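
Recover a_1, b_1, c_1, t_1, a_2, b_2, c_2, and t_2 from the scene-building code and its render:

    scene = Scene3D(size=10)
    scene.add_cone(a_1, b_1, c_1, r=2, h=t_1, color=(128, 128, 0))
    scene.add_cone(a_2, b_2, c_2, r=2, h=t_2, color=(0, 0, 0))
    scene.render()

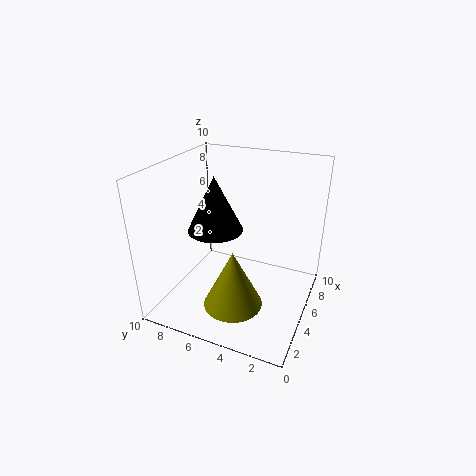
a_1 = 3
b_1 = 4.5
c_1 = 1
t_1 = 4
a_2 = 5.5
b_2 = 7
c_2 = 5
t_2 = 4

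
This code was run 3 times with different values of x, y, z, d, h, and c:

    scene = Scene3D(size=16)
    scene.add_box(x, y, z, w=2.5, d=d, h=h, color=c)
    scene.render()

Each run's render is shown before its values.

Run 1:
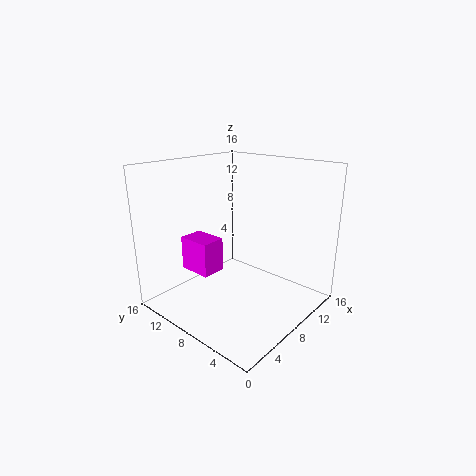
x = 2.5, y = 7.5, z = 5.5, d = 3.5, h = 3.5, c = 'magenta'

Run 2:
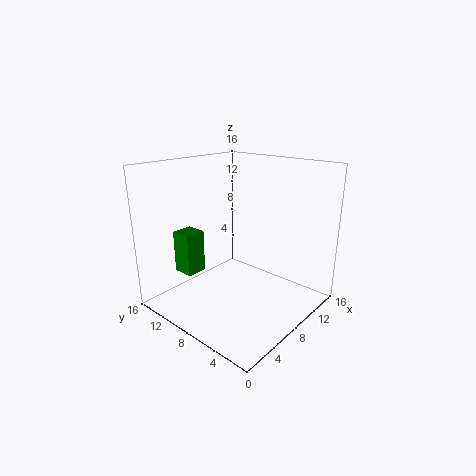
x = 4.5, y = 12.5, z = 3, d = 2.5, h = 5, c = 'green'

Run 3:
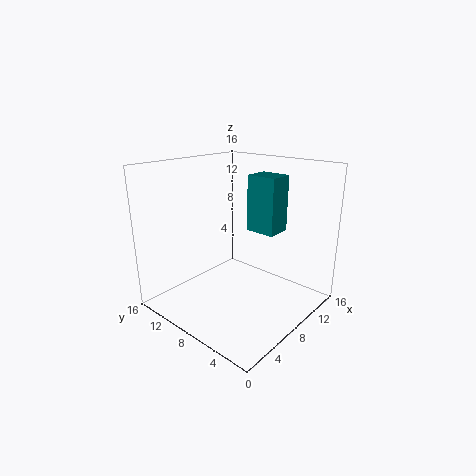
x = 6.5, y = 2.5, z = 10, d = 3, h = 5.5, c = 'teal'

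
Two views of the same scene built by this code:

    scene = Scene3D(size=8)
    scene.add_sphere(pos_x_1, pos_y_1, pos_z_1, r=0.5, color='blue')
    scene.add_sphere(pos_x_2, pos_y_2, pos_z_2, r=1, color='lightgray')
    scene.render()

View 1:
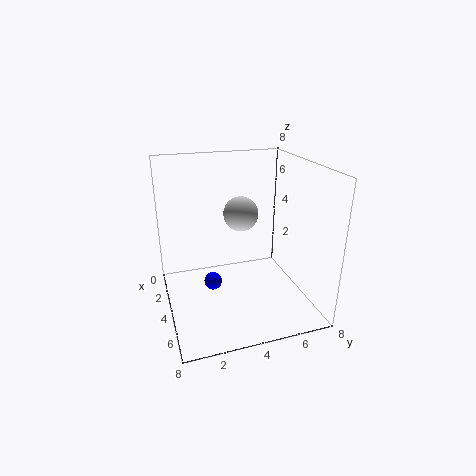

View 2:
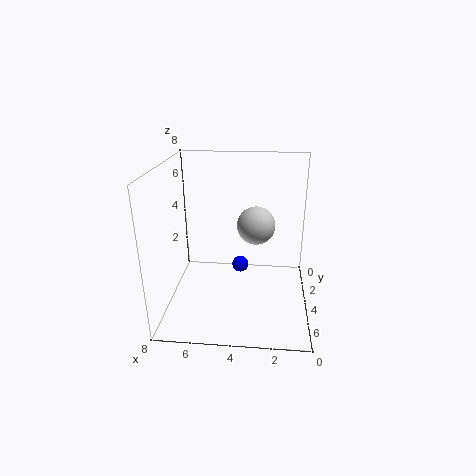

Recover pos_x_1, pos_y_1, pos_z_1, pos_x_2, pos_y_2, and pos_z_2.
pos_x_1 = 4; pos_y_1 = 2.5; pos_z_1 = 1.5; pos_x_2 = 3; pos_y_2 = 4.5; pos_z_2 = 5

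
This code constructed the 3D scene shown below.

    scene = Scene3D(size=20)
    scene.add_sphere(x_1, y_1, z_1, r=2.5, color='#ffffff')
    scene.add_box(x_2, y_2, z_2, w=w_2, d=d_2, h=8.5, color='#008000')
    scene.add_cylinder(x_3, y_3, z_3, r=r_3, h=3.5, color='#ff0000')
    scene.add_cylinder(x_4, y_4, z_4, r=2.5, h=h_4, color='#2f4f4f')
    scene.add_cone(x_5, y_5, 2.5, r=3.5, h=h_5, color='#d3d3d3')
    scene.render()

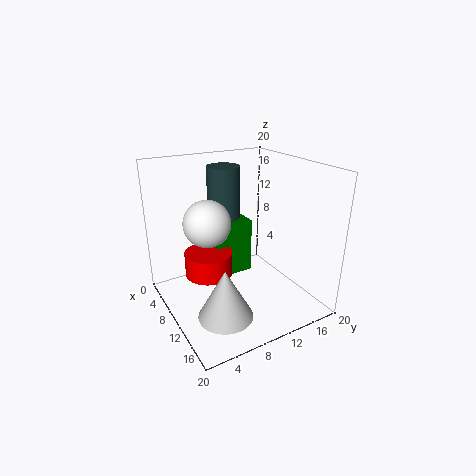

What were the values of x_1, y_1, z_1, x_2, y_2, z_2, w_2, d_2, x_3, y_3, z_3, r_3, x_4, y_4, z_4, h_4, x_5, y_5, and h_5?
x_1 = 16.5, y_1 = 2.5, z_1 = 16, x_2 = 0.5, y_2 = 8.5, z_2 = 2, w_2 = 6, d_2 = 6, x_3 = 6.5, y_3 = 7, z_3 = 3.5, r_3 = 3.5, x_4 = 3, y_4 = 11.5, z_4 = 9.5, h_4 = 9, x_5 = 15.5, y_5 = 5, h_5 = 6.5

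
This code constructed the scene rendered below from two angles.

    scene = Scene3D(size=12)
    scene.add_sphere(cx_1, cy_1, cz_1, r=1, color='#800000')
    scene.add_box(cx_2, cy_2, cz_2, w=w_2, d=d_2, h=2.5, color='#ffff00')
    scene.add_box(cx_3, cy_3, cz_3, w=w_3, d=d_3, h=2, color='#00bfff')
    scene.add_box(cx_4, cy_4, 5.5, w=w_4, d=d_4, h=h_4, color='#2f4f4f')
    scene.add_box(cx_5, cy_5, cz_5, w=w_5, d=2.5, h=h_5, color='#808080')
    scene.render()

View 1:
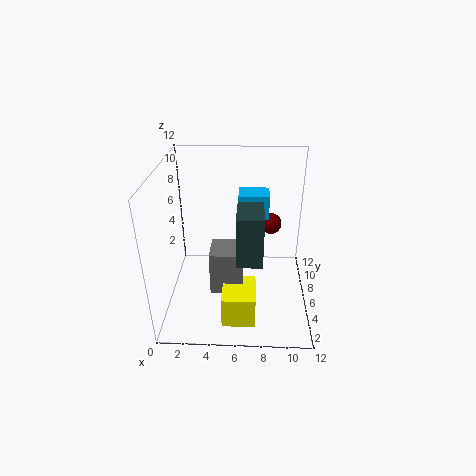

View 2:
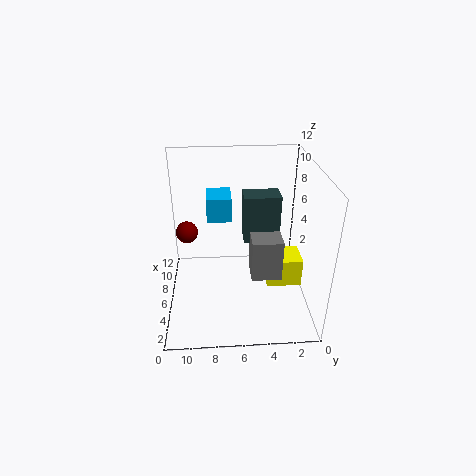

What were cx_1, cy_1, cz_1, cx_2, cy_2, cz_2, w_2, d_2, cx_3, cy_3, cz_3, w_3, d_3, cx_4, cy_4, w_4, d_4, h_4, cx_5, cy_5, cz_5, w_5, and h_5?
cx_1 = 9
cy_1 = 10.5
cz_1 = 5
cx_2 = 5
cy_2 = 0.5
cz_2 = 1.5
w_2 = 2.5
d_2 = 3
cx_3 = 6
cy_3 = 6.5
cz_3 = 7.5
w_3 = 2.5
d_3 = 2
cx_4 = 6
cy_4 = 2.5
w_4 = 2
d_4 = 3
h_4 = 4
cx_5 = 4
cy_5 = 2.5
cz_5 = 3
w_5 = 2.5
h_5 = 3.5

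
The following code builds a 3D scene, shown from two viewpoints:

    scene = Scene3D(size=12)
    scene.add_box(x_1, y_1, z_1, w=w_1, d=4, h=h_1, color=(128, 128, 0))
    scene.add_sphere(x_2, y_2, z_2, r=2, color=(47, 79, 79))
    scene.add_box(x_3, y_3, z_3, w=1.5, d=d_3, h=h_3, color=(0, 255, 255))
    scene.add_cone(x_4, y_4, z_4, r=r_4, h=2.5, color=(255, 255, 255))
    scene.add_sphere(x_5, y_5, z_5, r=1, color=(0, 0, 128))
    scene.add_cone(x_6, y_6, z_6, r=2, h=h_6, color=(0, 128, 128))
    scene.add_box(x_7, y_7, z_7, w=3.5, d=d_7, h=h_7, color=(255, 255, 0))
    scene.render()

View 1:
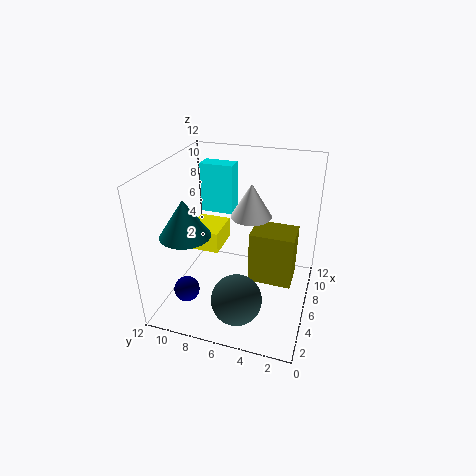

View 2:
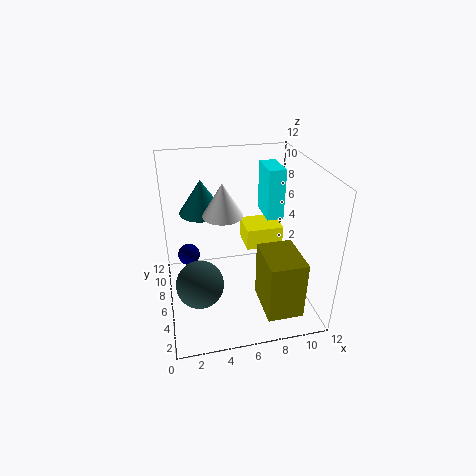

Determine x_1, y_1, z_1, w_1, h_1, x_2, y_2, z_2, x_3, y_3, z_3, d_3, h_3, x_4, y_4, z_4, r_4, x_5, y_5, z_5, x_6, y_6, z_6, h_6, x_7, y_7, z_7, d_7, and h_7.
x_1 = 7.5
y_1 = 1.5
z_1 = 0.5
w_1 = 3
h_1 = 5
x_2 = 2.5
y_2 = 5
z_2 = 2.5
x_3 = 9
y_3 = 7.5
z_3 = 6.5
d_3 = 3
h_3 = 4.5
x_4 = 4.5
y_4 = 4.5
z_4 = 9
r_4 = 1.5
x_5 = 2
y_5 = 9
z_5 = 3
x_6 = 3.5
y_6 = 9.5
z_6 = 7
h_6 = 3
x_7 = 7.5
y_7 = 8.5
z_7 = 3
d_7 = 3
h_7 = 2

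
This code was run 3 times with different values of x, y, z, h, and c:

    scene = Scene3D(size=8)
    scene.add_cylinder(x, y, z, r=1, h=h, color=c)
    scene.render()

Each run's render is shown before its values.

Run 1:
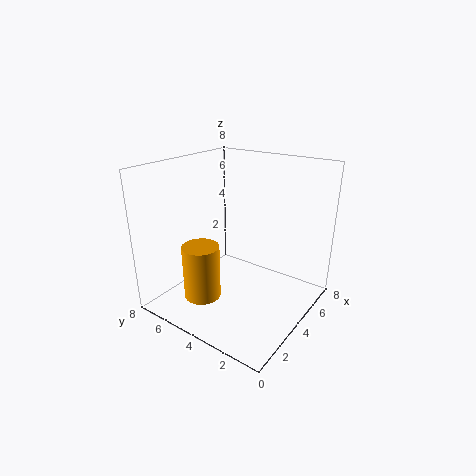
x = 2, y = 5, z = 1, h = 3, c = 'orange'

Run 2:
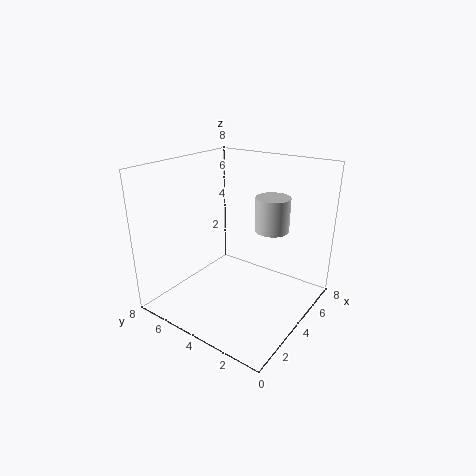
x = 6, y = 3, z = 4, h = 2, c = 'lightgray'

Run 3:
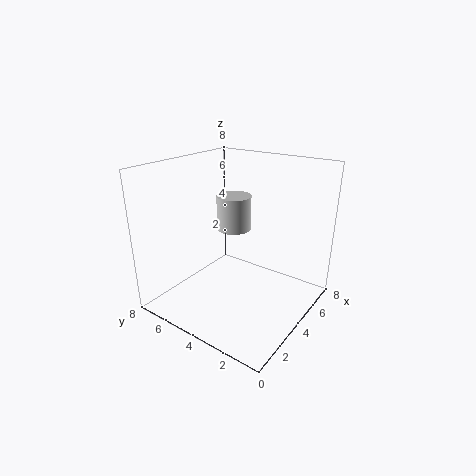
x = 5, y = 5, z = 4, h = 2, c = 'lightgray'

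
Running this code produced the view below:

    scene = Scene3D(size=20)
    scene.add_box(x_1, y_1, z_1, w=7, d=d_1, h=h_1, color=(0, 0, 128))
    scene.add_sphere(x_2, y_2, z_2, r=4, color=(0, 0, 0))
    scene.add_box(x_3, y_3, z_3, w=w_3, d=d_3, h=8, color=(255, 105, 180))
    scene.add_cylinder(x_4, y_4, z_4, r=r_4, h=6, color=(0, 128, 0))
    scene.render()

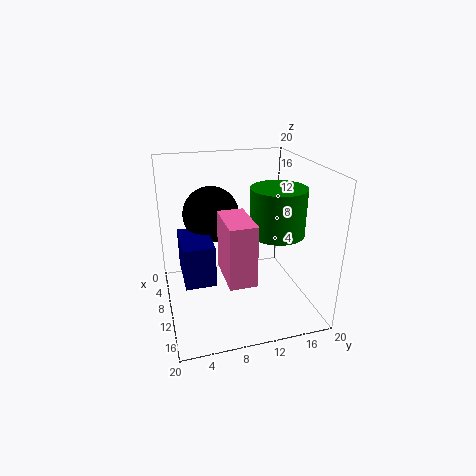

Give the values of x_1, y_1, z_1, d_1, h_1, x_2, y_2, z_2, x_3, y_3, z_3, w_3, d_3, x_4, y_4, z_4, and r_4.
x_1 = 7, y_1 = 2, z_1 = 5.5, d_1 = 4, h_1 = 5.5, x_2 = 6.5, y_2 = 7, z_2 = 12.5, x_3 = 10.5, y_3 = 7, z_3 = 6.5, w_3 = 6.5, d_3 = 3.5, x_4 = 14, y_4 = 14, z_4 = 12, r_4 = 3.5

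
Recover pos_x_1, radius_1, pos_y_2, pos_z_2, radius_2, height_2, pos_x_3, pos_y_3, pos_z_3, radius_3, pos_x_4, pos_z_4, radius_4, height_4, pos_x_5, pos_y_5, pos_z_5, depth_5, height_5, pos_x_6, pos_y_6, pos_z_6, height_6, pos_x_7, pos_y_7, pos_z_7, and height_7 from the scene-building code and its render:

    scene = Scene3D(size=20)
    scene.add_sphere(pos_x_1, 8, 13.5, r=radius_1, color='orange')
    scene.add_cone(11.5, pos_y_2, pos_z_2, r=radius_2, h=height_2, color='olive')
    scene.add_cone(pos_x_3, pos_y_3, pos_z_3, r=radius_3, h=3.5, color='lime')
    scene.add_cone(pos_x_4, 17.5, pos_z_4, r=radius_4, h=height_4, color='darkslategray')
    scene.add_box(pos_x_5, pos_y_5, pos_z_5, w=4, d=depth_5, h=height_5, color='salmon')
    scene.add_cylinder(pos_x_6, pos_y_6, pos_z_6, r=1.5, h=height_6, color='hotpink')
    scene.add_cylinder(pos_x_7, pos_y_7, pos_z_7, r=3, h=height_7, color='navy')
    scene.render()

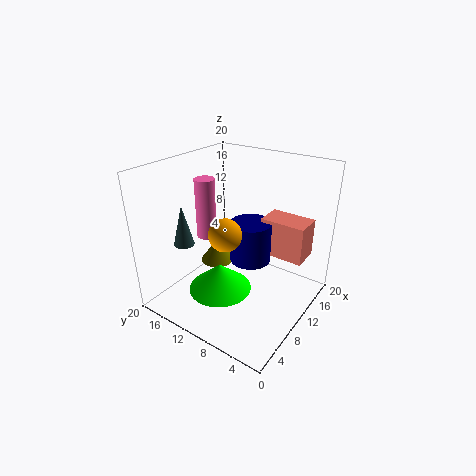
pos_x_1 = 4.5
radius_1 = 2
pos_y_2 = 15
pos_z_2 = 4
radius_2 = 2.5
height_2 = 3.5
pos_x_3 = 4.5
pos_y_3 = 9
pos_z_3 = 5.5
radius_3 = 4
pos_x_4 = 7
pos_z_4 = 8
radius_4 = 1.5
height_4 = 6
pos_x_5 = 13.5
pos_y_5 = 2
pos_z_5 = 6.5
depth_5 = 6.5
height_5 = 5.5
pos_x_6 = 11
pos_y_6 = 16.5
pos_z_6 = 8
height_6 = 9
pos_x_7 = 12.5
pos_y_7 = 9.5
pos_z_7 = 5.5
height_7 = 6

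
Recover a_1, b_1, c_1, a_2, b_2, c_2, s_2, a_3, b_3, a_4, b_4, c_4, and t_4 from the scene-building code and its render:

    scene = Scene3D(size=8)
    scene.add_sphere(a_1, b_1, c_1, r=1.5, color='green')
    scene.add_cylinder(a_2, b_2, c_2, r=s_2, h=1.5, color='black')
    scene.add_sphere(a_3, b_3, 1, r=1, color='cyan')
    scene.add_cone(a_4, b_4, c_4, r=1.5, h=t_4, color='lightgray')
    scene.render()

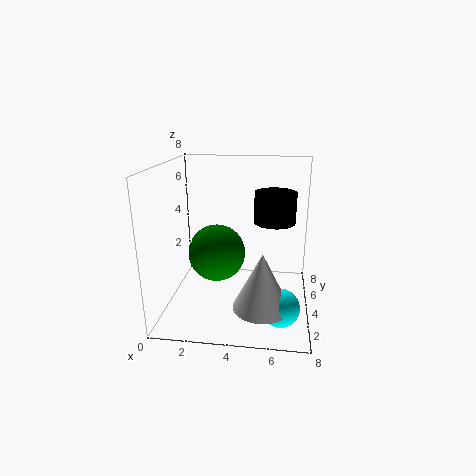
a_1 = 3
b_1 = 3
c_1 = 3.5
a_2 = 6
b_2 = 2.5
c_2 = 5.5
s_2 = 1
a_3 = 6.5
b_3 = 2
a_4 = 5.5
b_4 = 2
c_4 = 1
t_4 = 3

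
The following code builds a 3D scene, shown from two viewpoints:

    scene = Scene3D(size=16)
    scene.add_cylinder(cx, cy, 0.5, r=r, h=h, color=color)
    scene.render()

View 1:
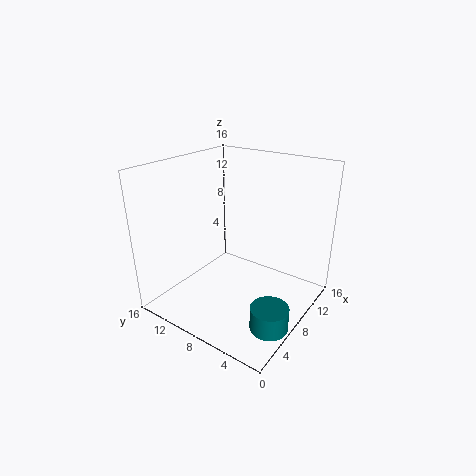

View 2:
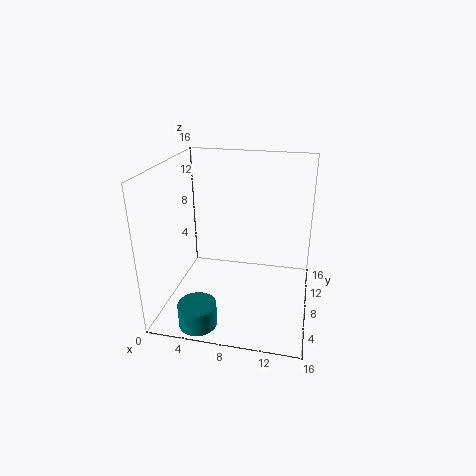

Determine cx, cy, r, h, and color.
cx = 5
cy = 2
r = 2
h = 2.5
color = 'teal'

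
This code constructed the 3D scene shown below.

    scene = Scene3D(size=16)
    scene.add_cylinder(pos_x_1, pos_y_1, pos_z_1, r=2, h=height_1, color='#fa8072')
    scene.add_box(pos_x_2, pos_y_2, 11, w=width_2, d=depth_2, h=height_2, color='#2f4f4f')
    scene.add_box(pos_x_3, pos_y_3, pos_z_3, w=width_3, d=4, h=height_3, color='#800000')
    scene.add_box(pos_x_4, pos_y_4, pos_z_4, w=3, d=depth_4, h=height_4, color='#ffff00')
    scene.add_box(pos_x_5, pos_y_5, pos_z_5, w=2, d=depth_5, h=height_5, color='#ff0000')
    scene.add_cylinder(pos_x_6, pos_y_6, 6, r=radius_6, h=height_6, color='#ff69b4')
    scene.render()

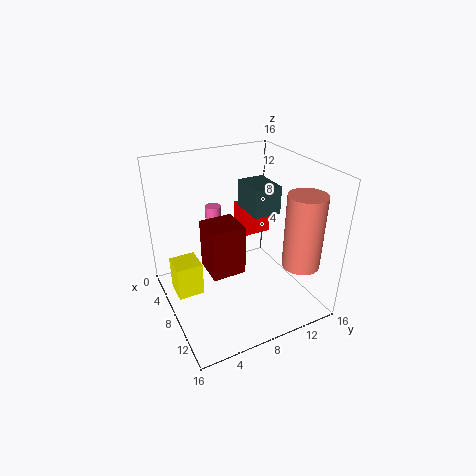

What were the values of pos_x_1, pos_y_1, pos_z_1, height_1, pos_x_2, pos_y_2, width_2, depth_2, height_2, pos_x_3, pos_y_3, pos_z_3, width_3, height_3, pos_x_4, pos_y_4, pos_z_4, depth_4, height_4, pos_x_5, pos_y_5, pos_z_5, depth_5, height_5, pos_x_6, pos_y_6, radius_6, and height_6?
pos_x_1 = 13, pos_y_1 = 13, pos_z_1 = 6, height_1 = 8, pos_x_2 = 6, pos_y_2 = 9, width_2 = 4, depth_2 = 3, height_2 = 3, pos_x_3 = 4, pos_y_3 = 5, pos_z_3 = 3, width_3 = 4, height_3 = 6, pos_x_4 = 4, pos_y_4 = 1, pos_z_4 = 1, depth_4 = 3, height_4 = 4, pos_x_5 = 3, pos_y_5 = 10, pos_z_5 = 6, depth_5 = 4, height_5 = 4, pos_x_6 = 1, pos_y_6 = 8, radius_6 = 1, height_6 = 3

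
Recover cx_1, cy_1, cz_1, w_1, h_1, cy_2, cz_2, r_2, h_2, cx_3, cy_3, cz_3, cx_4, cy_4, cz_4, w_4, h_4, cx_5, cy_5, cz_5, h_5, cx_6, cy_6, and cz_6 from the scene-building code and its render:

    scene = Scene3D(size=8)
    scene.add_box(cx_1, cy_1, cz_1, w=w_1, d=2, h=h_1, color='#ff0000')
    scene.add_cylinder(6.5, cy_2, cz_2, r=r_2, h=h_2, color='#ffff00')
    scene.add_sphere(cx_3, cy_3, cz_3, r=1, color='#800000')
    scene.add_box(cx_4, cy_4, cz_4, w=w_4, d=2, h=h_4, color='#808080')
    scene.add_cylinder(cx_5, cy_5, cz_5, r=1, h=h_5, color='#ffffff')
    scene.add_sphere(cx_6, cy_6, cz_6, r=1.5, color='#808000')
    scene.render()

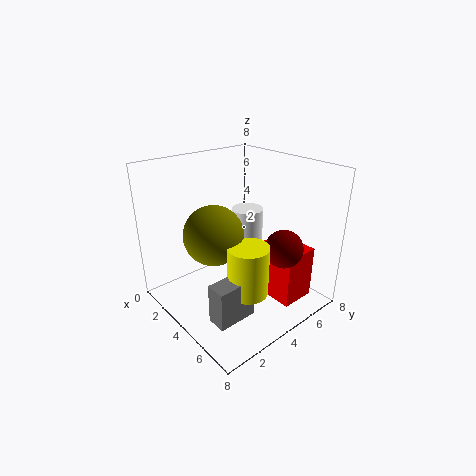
cx_1 = 4.5, cy_1 = 5, cz_1 = 0.5, w_1 = 2.5, h_1 = 3, cy_2 = 2.5, cz_2 = 2.5, r_2 = 1, h_2 = 2.5, cx_3 = 6.5, cy_3 = 5, cz_3 = 4, cx_4 = 6, cy_4 = 0.5, cz_4 = 1.5, w_4 = 1, h_4 = 2, cx_5 = 2, cy_5 = 6.5, cz_5 = 1, h_5 = 3.5, cx_6 = 4.5, cy_6 = 2, cz_6 = 5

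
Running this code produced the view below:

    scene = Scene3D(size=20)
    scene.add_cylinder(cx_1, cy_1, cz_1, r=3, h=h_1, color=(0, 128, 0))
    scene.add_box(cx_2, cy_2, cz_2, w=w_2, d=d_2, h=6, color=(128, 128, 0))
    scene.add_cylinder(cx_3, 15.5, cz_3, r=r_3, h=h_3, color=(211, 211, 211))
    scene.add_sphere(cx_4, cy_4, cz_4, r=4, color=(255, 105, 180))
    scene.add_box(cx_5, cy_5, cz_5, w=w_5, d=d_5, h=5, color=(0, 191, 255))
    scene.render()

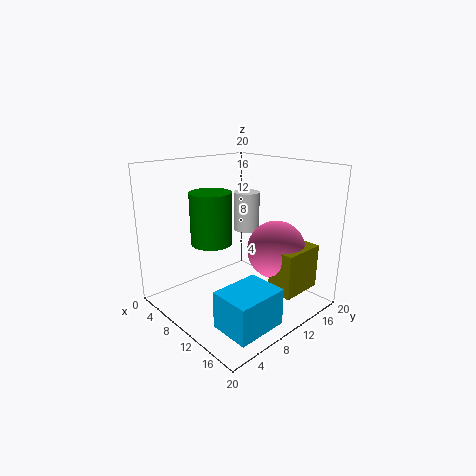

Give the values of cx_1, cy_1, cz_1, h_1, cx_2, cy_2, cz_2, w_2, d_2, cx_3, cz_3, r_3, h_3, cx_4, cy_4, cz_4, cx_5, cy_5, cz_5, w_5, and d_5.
cx_1 = 6
cy_1 = 8.5
cz_1 = 8.5
h_1 = 7.5
cx_2 = 15
cy_2 = 11
cz_2 = 3.5
w_2 = 3.5
d_2 = 6
cx_3 = 6
cz_3 = 9
r_3 = 2
h_3 = 6
cx_4 = 14
cy_4 = 13.5
cz_4 = 8.5
cx_5 = 13
cy_5 = 3
cz_5 = 0.5
w_5 = 5.5
d_5 = 7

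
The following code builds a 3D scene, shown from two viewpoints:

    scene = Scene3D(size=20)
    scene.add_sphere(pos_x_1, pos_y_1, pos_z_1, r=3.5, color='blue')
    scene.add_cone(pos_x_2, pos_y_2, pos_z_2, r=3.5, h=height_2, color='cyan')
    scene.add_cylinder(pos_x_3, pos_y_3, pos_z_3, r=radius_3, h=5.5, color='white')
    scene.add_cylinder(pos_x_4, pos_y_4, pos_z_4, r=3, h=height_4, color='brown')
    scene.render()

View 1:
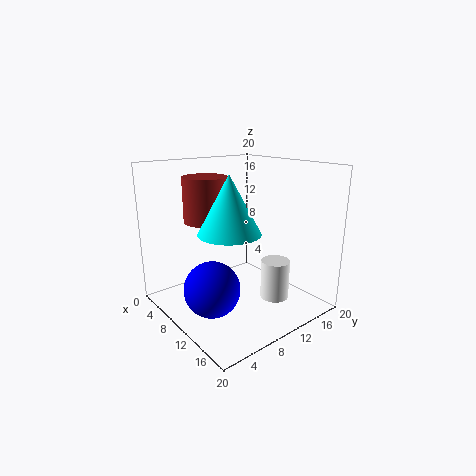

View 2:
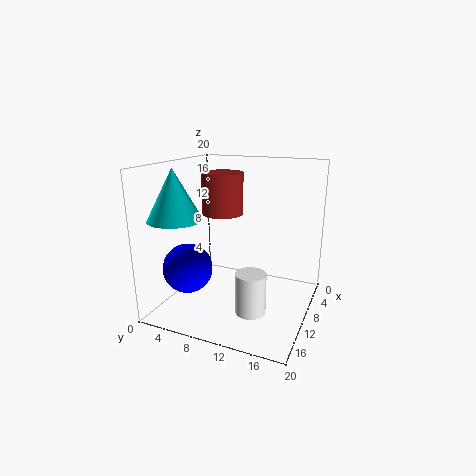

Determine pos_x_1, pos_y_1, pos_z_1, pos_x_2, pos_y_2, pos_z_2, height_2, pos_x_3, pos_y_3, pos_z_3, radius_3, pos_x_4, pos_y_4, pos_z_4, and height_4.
pos_x_1 = 13; pos_y_1 = 3.5; pos_z_1 = 5.5; pos_x_2 = 16; pos_y_2 = 4; pos_z_2 = 13.5; height_2 = 6.5; pos_x_3 = 14; pos_y_3 = 13.5; pos_z_3 = 1.5; radius_3 = 2; pos_x_4 = 7.5; pos_y_4 = 6.5; pos_z_4 = 12.5; height_4 = 6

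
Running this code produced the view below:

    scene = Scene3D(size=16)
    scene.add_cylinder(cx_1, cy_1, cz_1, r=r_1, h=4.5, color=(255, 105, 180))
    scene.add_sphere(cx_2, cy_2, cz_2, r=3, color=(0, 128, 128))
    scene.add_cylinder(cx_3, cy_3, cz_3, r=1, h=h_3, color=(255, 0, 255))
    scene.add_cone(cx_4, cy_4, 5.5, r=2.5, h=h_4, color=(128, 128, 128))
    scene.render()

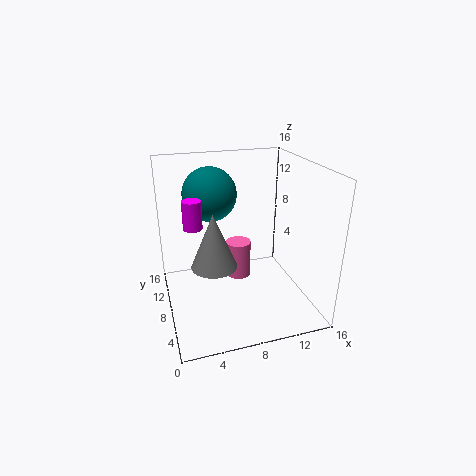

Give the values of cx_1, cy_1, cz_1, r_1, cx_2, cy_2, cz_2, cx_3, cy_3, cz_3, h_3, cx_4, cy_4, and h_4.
cx_1 = 9; cy_1 = 11; cz_1 = 1.5; r_1 = 1.5; cx_2 = 5.5; cy_2 = 10.5; cz_2 = 12.5; cx_3 = 3; cy_3 = 7.5; cz_3 = 10; h_3 = 3; cx_4 = 5; cy_4 = 7; h_4 = 6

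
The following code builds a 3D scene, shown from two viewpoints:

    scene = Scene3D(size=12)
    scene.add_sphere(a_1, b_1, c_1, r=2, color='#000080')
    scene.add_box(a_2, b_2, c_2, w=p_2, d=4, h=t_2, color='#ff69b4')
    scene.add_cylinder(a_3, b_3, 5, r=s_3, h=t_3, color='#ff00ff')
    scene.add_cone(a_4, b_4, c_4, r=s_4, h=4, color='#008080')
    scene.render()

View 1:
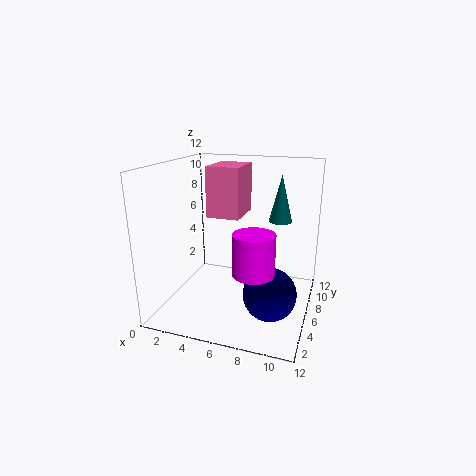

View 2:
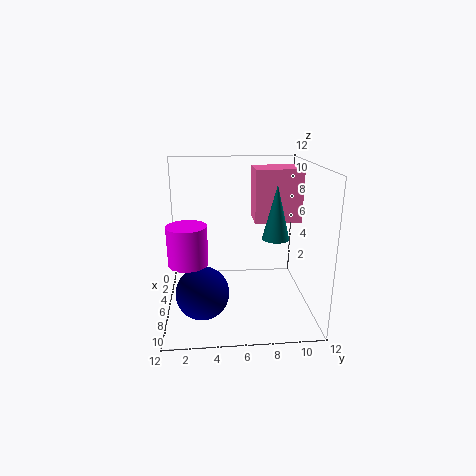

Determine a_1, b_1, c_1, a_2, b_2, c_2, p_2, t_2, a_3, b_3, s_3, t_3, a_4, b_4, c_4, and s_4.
a_1 = 9.5
b_1 = 3
c_1 = 3
a_2 = 2.5
b_2 = 7.5
c_2 = 7
p_2 = 3
t_2 = 4.5
a_3 = 8.5
b_3 = 2
s_3 = 1.5
t_3 = 3
a_4 = 9
b_4 = 8.5
c_4 = 7
s_4 = 1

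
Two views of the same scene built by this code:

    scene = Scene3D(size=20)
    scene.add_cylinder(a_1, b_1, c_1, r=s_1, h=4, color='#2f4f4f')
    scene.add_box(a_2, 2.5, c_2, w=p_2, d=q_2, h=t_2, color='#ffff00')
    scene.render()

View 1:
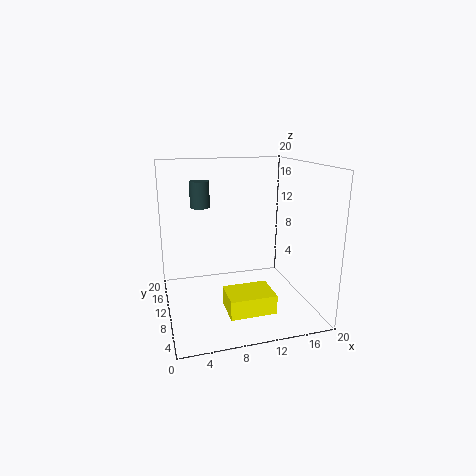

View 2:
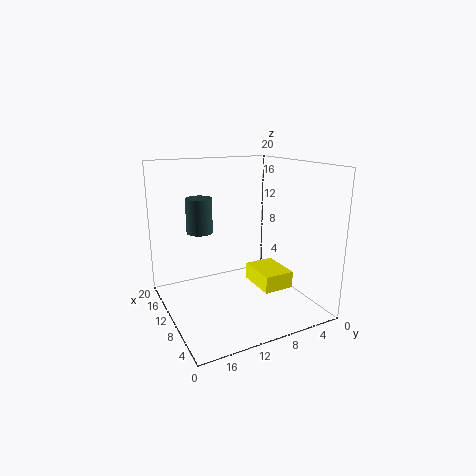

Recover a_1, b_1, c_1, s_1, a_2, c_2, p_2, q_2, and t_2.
a_1 = 6
b_1 = 17
c_1 = 13
s_1 = 1.5
a_2 = 7
c_2 = 2
p_2 = 6
q_2 = 4.5
t_2 = 2.5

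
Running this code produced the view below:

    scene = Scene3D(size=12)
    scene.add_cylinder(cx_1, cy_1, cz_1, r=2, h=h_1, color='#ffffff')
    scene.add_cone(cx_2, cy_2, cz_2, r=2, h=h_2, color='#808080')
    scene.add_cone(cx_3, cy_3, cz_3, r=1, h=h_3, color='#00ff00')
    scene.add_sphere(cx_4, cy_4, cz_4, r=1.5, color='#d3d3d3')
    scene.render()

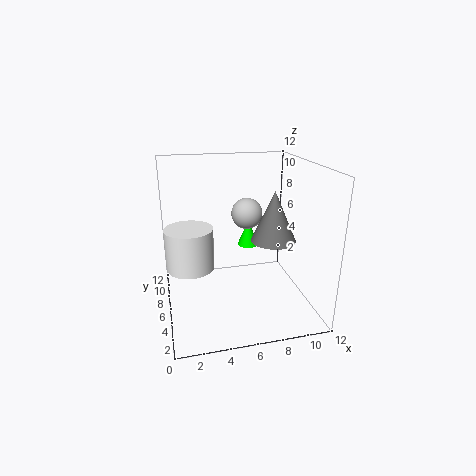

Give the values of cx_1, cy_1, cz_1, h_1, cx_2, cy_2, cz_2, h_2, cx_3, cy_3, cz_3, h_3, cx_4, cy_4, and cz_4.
cx_1 = 2; cy_1 = 6.5; cz_1 = 3.5; h_1 = 3.5; cx_2 = 9.5; cy_2 = 7; cz_2 = 5; h_2 = 4.5; cx_3 = 8; cy_3 = 10; cz_3 = 3.5; h_3 = 2.5; cx_4 = 8; cy_4 = 10.5; cz_4 = 6.5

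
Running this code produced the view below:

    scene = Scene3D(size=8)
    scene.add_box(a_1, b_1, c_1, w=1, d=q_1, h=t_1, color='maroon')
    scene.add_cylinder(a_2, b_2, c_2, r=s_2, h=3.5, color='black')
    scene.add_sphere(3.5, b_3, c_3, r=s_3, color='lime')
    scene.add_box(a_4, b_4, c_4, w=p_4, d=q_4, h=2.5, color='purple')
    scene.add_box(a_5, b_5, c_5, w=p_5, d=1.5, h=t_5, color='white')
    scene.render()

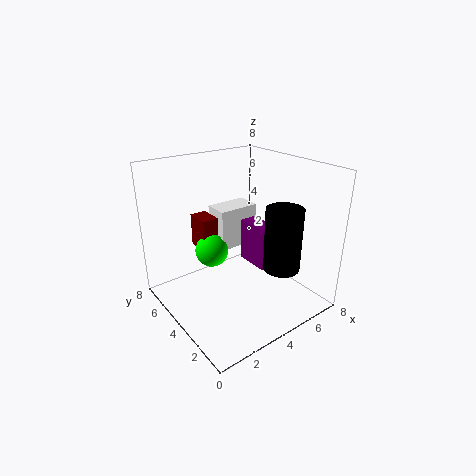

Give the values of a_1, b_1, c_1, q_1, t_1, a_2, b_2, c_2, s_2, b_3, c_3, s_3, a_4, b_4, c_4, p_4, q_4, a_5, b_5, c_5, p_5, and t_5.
a_1 = 3, b_1 = 6, c_1 = 2.5, q_1 = 1.5, t_1 = 2, a_2 = 5.5, b_2 = 2, c_2 = 2.5, s_2 = 1, b_3 = 6, c_3 = 2.5, s_3 = 1, a_4 = 5, b_4 = 3, c_4 = 2, p_4 = 1, q_4 = 2, a_5 = 4, b_5 = 5.5, c_5 = 2.5, p_5 = 2.5, t_5 = 2.5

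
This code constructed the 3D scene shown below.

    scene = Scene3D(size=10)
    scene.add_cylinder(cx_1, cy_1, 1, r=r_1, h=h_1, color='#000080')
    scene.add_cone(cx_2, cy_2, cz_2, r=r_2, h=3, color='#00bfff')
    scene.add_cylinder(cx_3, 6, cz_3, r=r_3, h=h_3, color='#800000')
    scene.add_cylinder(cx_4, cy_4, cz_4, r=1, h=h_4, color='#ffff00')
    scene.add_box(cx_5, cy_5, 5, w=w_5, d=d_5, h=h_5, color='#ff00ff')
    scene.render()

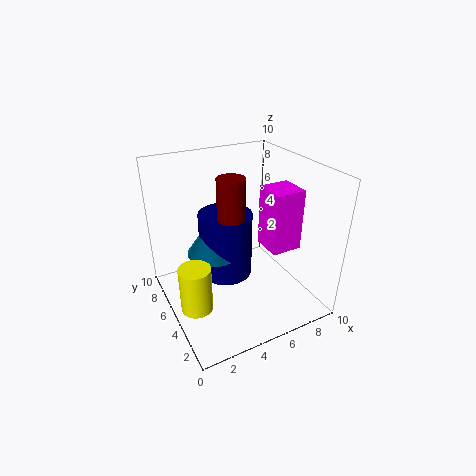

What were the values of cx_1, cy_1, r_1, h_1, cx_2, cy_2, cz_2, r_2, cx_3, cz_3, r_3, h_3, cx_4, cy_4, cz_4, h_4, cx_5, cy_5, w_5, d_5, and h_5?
cx_1 = 5, cy_1 = 7, r_1 = 2, h_1 = 5, cx_2 = 4, cy_2 = 7, cz_2 = 3, r_2 = 2, cx_3 = 5, cz_3 = 4, r_3 = 1, h_3 = 5, cx_4 = 1, cy_4 = 3, cz_4 = 2, h_4 = 3, cx_5 = 6, cy_5 = 2, w_5 = 2, d_5 = 2, h_5 = 4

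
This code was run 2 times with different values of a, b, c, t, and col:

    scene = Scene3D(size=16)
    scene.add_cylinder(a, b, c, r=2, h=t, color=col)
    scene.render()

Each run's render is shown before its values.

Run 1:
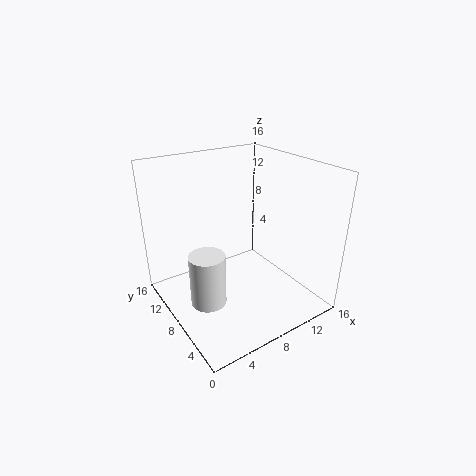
a = 4; b = 8; c = 1; t = 6; col = 'white'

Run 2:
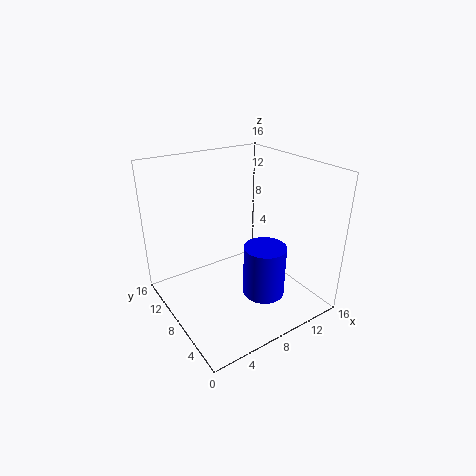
a = 7; b = 2; c = 5; t = 5; col = 'blue'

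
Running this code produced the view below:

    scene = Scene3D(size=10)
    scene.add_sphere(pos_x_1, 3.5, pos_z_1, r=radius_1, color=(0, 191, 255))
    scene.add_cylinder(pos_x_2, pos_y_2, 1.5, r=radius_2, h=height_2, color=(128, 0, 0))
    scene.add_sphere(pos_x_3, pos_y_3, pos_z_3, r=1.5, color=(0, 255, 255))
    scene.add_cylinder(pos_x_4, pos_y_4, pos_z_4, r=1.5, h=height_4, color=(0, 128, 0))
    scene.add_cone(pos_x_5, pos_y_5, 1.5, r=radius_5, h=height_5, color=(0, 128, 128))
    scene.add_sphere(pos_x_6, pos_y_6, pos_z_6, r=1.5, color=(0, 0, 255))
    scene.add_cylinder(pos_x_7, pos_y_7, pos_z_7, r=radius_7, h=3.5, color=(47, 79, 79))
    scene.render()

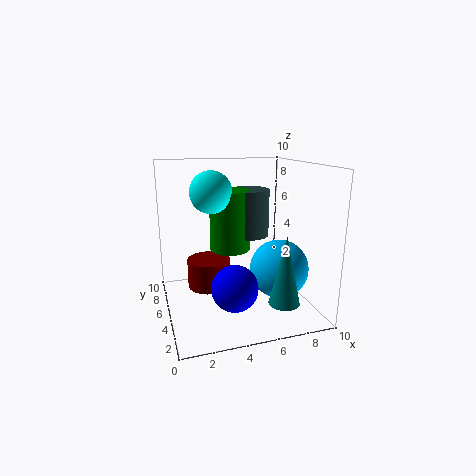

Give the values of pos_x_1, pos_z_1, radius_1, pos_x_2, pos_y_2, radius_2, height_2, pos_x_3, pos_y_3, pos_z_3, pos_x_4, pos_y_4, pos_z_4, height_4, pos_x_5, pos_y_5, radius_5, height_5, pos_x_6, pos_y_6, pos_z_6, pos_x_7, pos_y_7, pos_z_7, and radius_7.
pos_x_1 = 7.5; pos_z_1 = 3; radius_1 = 2; pos_x_2 = 3; pos_y_2 = 5.5; radius_2 = 1.5; height_2 = 2; pos_x_3 = 3.5; pos_y_3 = 6.5; pos_z_3 = 8; pos_x_4 = 5; pos_y_4 = 7; pos_z_4 = 3.5; height_4 = 4.5; pos_x_5 = 7; pos_y_5 = 1.5; radius_5 = 1; height_5 = 4.5; pos_x_6 = 4; pos_y_6 = 2.5; pos_z_6 = 2.5; pos_x_7 = 6.5; pos_y_7 = 7; pos_z_7 = 4.5; radius_7 = 1.5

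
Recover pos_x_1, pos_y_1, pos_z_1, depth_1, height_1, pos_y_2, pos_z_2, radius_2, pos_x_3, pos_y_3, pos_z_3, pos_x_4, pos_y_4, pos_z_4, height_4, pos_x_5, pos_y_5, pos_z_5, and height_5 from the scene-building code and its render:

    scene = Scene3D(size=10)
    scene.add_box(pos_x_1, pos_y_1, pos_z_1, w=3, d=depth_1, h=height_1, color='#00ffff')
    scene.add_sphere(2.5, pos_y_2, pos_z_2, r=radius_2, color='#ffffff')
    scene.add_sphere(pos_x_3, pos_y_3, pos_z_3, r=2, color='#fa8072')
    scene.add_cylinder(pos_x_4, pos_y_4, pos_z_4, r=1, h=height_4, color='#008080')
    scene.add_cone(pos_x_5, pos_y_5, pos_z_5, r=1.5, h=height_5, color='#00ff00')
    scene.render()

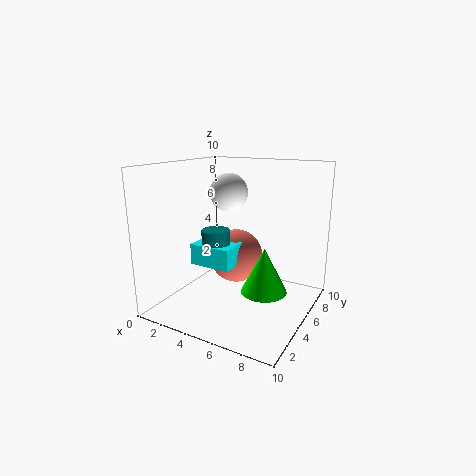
pos_x_1 = 2, pos_y_1 = 3.5, pos_z_1 = 3, depth_1 = 3, height_1 = 1.5, pos_y_2 = 8, pos_z_2 = 7.5, radius_2 = 1.5, pos_x_3 = 4, pos_y_3 = 6.5, pos_z_3 = 3, pos_x_4 = 3.5, pos_y_4 = 4.5, pos_z_4 = 3, height_4 = 2.5, pos_x_5 = 7.5, pos_y_5 = 4, pos_z_5 = 2, height_5 = 3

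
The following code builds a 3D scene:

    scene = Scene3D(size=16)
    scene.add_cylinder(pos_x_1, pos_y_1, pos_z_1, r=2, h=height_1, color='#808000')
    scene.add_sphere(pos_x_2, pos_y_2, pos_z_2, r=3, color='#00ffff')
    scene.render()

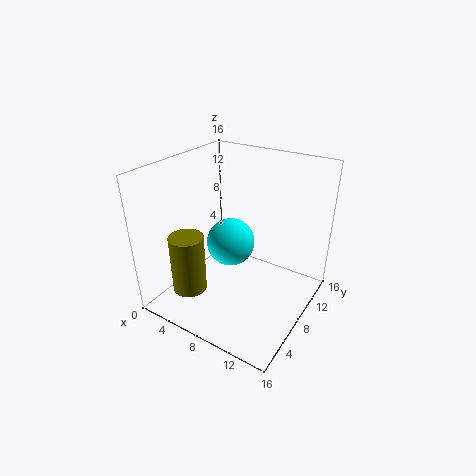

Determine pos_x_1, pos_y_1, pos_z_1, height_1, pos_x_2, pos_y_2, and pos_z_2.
pos_x_1 = 3, pos_y_1 = 5, pos_z_1 = 1, height_1 = 7, pos_x_2 = 5, pos_y_2 = 11, pos_z_2 = 5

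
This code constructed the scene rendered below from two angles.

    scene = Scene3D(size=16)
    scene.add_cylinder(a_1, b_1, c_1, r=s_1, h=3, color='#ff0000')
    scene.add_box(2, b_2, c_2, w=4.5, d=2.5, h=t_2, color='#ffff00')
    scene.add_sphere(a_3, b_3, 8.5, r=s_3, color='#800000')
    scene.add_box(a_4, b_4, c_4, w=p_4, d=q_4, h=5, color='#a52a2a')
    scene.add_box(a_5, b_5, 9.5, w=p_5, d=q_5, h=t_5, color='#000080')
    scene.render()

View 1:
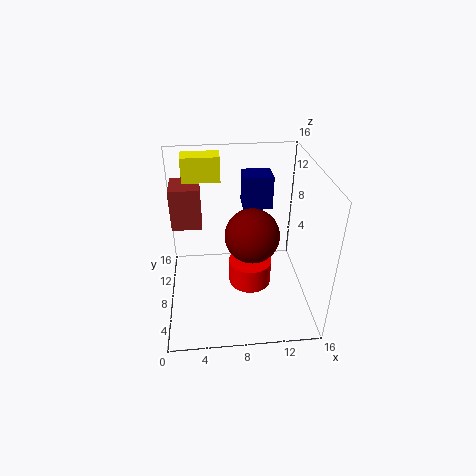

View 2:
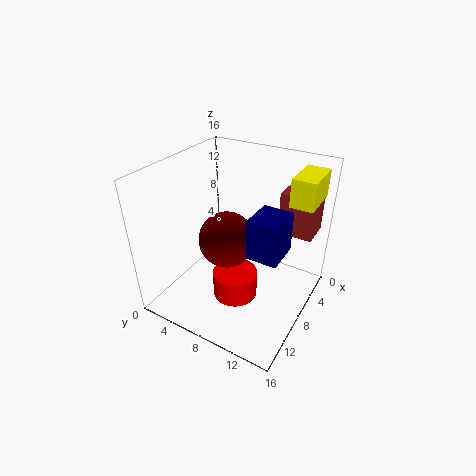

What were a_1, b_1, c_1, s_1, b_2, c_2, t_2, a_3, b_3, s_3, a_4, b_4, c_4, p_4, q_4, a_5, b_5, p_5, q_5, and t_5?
a_1 = 9.5; b_1 = 8.5; c_1 = 1.5; s_1 = 2.5; b_2 = 13; c_2 = 12.5; t_2 = 3; a_3 = 9.5; b_3 = 7.5; s_3 = 3; a_4 = 0.5; b_4 = 11; c_4 = 7.5; p_4 = 3.5; q_4 = 4; a_5 = 9; b_5 = 11.5; p_5 = 3.5; q_5 = 3; t_5 = 4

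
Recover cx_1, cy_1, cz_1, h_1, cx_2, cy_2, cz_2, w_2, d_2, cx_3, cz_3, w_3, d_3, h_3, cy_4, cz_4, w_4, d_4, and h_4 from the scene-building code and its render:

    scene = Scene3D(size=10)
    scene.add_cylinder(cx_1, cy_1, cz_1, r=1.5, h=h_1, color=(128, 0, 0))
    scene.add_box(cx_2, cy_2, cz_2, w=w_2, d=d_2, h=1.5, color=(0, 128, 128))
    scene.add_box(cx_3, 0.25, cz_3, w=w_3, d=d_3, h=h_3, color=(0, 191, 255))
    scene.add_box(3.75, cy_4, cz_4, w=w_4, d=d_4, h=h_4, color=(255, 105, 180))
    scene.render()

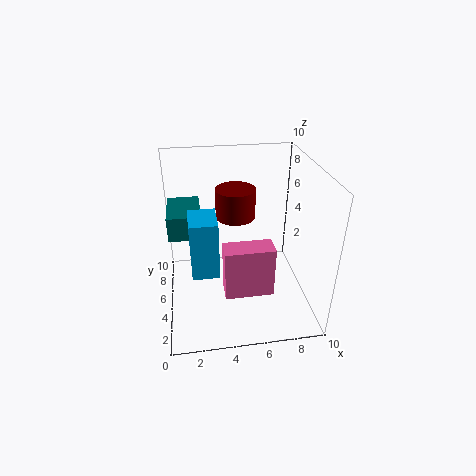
cx_1 = 5.25, cy_1 = 7.75, cz_1 = 5.25, h_1 = 2.25, cx_2 = 0.5, cy_2 = 2.75, cz_2 = 6.5, w_2 = 2, d_2 = 3, cx_3 = 1.75, cz_3 = 5.5, w_3 = 1.5, d_3 = 2, h_3 = 3.25, cy_4 = 2.25, cz_4 = 2, w_4 = 3.25, d_4 = 1.5, h_4 = 3.5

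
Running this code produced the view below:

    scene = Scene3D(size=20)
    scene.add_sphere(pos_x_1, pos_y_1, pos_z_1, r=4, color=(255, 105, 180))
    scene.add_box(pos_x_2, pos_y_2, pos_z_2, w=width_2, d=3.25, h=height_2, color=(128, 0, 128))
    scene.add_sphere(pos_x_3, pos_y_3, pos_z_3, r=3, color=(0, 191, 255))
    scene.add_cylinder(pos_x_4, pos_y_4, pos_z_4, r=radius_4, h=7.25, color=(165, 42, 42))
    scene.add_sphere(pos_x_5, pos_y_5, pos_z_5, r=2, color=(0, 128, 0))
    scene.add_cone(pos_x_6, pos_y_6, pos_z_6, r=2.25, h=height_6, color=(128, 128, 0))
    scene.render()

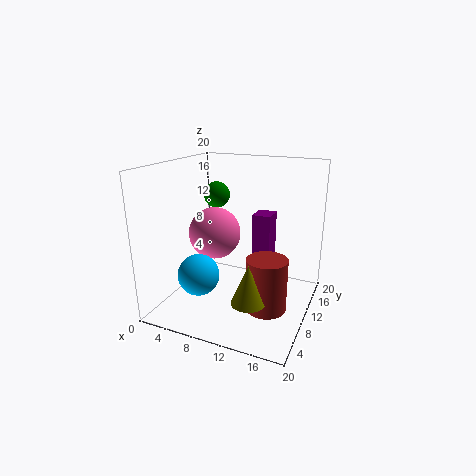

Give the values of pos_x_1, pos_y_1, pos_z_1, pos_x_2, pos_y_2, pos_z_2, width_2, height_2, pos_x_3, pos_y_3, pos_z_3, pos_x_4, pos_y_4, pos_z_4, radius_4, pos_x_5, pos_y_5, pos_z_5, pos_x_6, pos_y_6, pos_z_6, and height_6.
pos_x_1 = 4.5
pos_y_1 = 13.5
pos_z_1 = 8.75
pos_x_2 = 10.5
pos_y_2 = 14
pos_z_2 = 5
width_2 = 2.75
height_2 = 7.25
pos_x_3 = 4.75
pos_y_3 = 7.75
pos_z_3 = 4.25
pos_x_4 = 15
pos_y_4 = 8
pos_z_4 = 1.25
radius_4 = 2.75
pos_x_5 = 4.25
pos_y_5 = 15
pos_z_5 = 14.5
pos_x_6 = 13.5
pos_y_6 = 5.25
pos_z_6 = 3.25
height_6 = 5.25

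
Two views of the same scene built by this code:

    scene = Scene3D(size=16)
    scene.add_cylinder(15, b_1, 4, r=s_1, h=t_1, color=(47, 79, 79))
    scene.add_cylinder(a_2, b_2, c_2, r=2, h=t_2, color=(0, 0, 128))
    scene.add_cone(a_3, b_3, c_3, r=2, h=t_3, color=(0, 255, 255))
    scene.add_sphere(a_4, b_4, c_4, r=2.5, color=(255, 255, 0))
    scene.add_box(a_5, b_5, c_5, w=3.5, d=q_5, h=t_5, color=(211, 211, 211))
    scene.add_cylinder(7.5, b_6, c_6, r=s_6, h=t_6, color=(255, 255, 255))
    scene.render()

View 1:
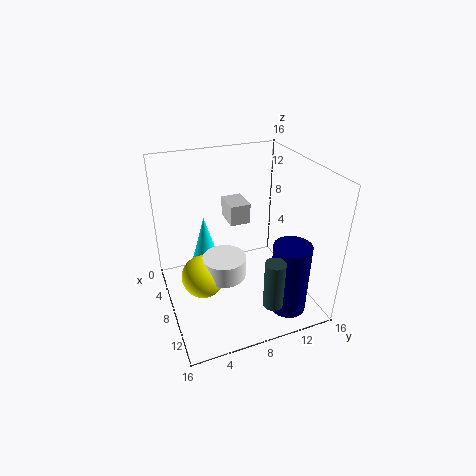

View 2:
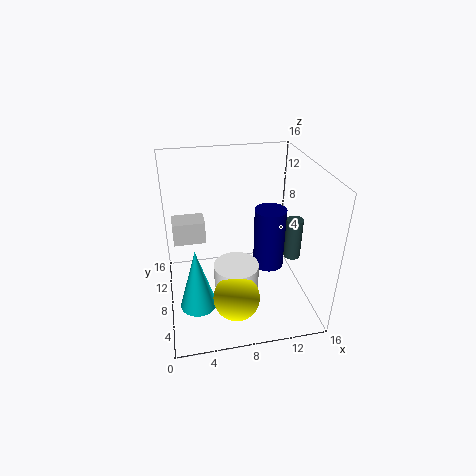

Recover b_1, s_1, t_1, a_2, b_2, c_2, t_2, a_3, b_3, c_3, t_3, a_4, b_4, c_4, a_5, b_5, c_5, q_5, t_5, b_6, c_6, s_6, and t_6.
b_1 = 9, s_1 = 1, t_1 = 5, a_2 = 13, b_2 = 12, c_2 = 1, t_2 = 8, a_3 = 3, b_3 = 5.5, c_3 = 1.5, t_3 = 7, a_4 = 7, b_4 = 4, c_4 = 3, a_5 = 1, b_5 = 8.5, c_5 = 7.5, q_5 = 2.5, t_5 = 2.5, b_6 = 6.5, c_6 = 3, s_6 = 2.5, t_6 = 2.5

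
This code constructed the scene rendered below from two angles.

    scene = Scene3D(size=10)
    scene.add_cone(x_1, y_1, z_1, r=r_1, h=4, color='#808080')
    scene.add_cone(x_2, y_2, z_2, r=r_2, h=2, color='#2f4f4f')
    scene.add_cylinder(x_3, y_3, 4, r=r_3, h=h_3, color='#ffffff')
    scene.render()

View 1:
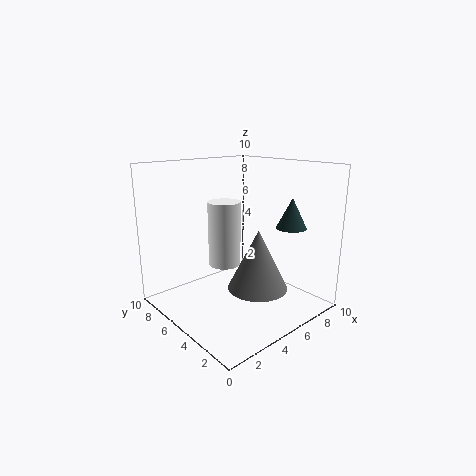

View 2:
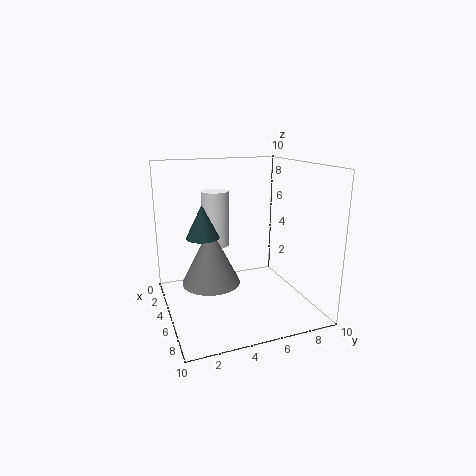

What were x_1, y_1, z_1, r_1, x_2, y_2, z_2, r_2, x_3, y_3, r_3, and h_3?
x_1 = 5
y_1 = 3
z_1 = 2
r_1 = 2
x_2 = 7
y_2 = 2
z_2 = 6
r_2 = 1
x_3 = 3
y_3 = 4
r_3 = 1
h_3 = 4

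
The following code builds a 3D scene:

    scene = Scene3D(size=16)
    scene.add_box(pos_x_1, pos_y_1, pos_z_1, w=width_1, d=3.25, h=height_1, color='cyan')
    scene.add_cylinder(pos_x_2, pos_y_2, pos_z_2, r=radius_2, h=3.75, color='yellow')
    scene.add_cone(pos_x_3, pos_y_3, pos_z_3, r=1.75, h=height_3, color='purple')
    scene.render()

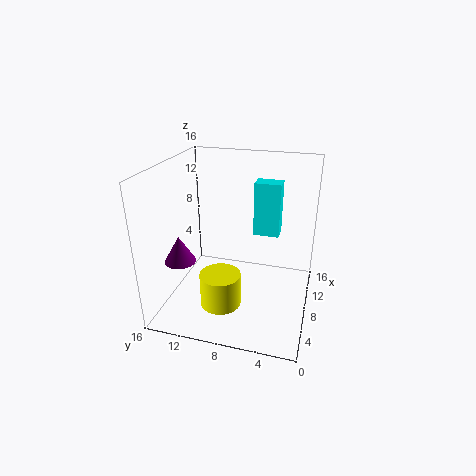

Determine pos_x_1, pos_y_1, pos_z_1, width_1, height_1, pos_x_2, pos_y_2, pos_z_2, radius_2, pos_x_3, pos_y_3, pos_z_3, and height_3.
pos_x_1 = 13.25, pos_y_1 = 4.25, pos_z_1 = 6, width_1 = 2.25, height_1 = 6.75, pos_x_2 = 5.25, pos_y_2 = 9.25, pos_z_2 = 1, radius_2 = 2.25, pos_x_3 = 5.5, pos_y_3 = 14, pos_z_3 = 5.5, height_3 = 3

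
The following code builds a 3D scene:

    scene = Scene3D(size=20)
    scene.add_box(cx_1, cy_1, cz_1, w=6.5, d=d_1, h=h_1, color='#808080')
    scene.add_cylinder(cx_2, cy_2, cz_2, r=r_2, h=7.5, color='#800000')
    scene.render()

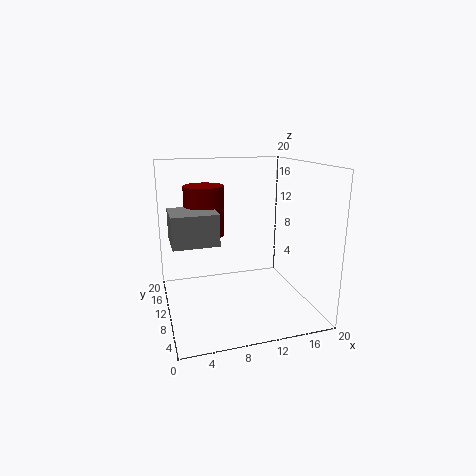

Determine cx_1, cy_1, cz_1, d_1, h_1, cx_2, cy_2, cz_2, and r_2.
cx_1 = 1, cy_1 = 10, cz_1 = 9, d_1 = 6, h_1 = 4.5, cx_2 = 6.5, cy_2 = 16, cz_2 = 9, r_2 = 3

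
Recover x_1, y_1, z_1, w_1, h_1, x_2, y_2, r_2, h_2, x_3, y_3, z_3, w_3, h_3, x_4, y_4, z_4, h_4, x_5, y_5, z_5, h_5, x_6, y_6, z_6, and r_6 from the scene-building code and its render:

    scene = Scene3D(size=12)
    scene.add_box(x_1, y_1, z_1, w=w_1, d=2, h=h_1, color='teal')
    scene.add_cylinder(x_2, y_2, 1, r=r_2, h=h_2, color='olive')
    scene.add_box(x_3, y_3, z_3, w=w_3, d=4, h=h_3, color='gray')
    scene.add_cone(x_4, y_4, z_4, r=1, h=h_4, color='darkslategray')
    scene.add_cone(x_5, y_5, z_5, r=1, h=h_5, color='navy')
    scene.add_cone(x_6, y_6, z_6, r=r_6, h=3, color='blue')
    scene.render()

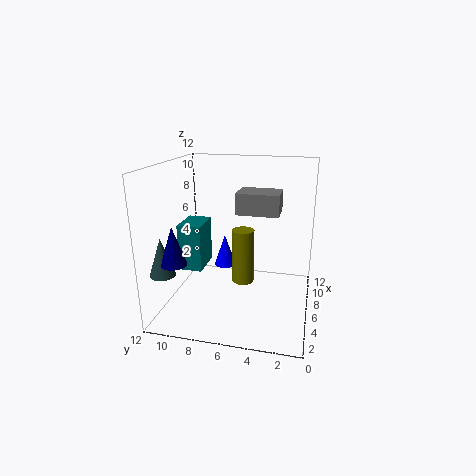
x_1 = 5
y_1 = 9
z_1 = 3
w_1 = 3
h_1 = 4
x_2 = 8
y_2 = 6
r_2 = 1
h_2 = 5
x_3 = 9
y_3 = 3
z_3 = 7
w_3 = 3
h_3 = 2
x_4 = 2
y_4 = 11
z_4 = 4
h_4 = 3
x_5 = 2
y_5 = 10
z_5 = 5
h_5 = 3
x_6 = 9
y_6 = 8
z_6 = 2
r_6 = 1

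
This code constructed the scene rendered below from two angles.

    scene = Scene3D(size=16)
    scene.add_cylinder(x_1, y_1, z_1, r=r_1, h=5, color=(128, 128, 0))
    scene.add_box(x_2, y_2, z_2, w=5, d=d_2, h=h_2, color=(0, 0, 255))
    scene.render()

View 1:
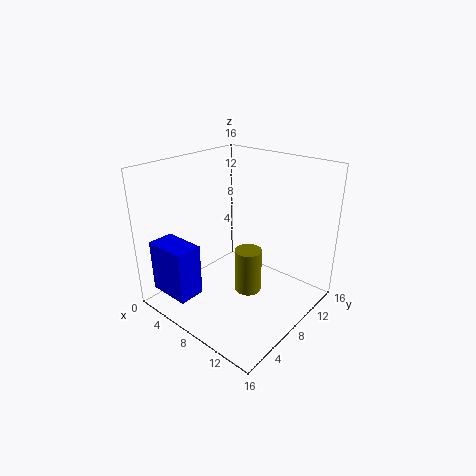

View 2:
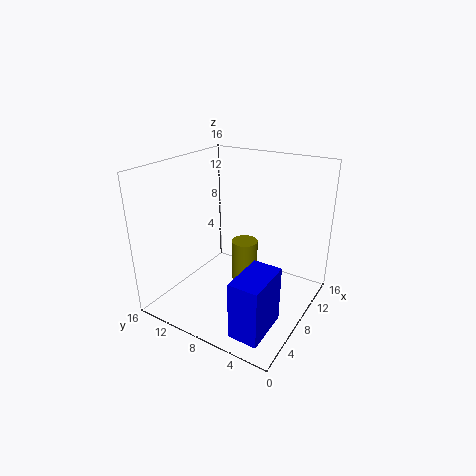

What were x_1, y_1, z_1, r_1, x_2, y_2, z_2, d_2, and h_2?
x_1 = 9.5
y_1 = 8
z_1 = 2
r_1 = 1.5
x_2 = 0.5
y_2 = 1.5
z_2 = 1.5
d_2 = 3
h_2 = 6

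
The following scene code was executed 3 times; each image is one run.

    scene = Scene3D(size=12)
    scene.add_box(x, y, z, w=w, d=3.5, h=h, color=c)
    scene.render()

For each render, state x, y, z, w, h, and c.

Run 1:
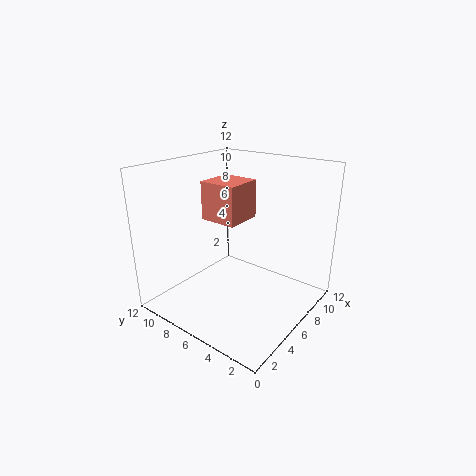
x = 6.5; y = 7; z = 6.5; w = 3.5; h = 3.5; c = 'salmon'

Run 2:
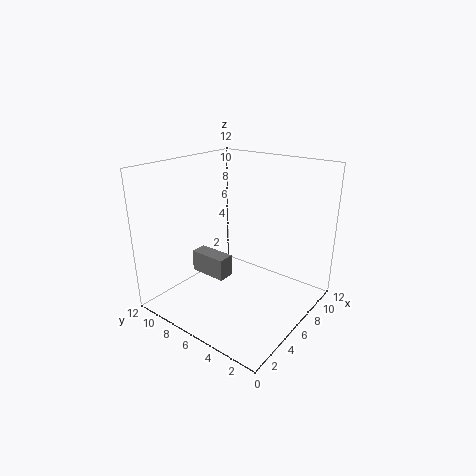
x = 5.5; y = 7.5; z = 1.5; w = 1.5; h = 2; c = 'gray'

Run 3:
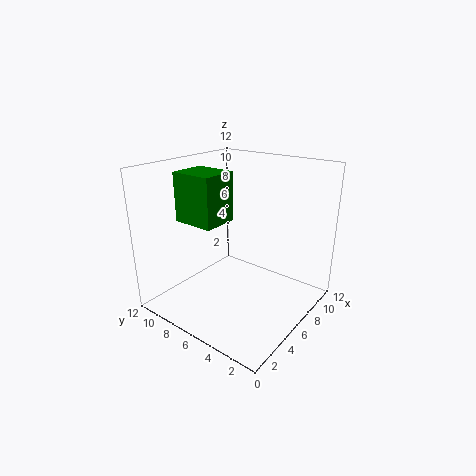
x = 3; y = 6.5; z = 7.5; w = 3; h = 4; c = 'green'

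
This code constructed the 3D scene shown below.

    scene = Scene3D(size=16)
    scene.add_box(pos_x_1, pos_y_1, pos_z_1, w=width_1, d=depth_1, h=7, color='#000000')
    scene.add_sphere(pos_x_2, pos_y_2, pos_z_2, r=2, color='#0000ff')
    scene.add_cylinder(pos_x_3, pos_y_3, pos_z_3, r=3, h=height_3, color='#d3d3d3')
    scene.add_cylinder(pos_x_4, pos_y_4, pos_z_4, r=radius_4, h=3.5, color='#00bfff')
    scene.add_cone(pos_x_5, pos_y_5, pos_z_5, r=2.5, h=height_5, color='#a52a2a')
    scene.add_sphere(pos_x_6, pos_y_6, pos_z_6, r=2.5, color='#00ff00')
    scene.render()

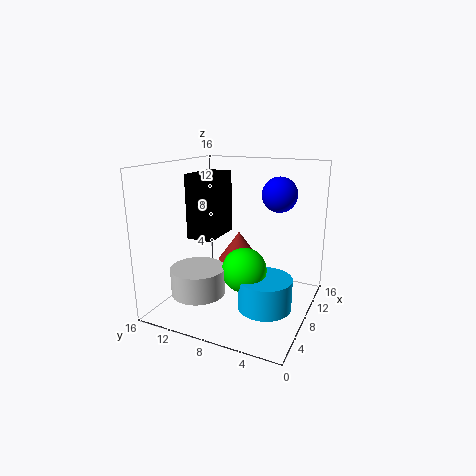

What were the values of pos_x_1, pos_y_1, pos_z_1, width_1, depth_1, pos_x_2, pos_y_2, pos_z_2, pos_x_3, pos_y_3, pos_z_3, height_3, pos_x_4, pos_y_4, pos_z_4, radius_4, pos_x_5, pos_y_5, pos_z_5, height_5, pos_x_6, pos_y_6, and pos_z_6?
pos_x_1 = 5.5, pos_y_1 = 10, pos_z_1 = 8, width_1 = 5, depth_1 = 3, pos_x_2 = 11.5, pos_y_2 = 4.5, pos_z_2 = 12.5, pos_x_3 = 5, pos_y_3 = 11.5, pos_z_3 = 2, height_3 = 3, pos_x_4 = 7.5, pos_y_4 = 4.5, pos_z_4 = 0.5, radius_4 = 3, pos_x_5 = 11.5, pos_y_5 = 9.5, pos_z_5 = 4, height_5 = 3.5, pos_x_6 = 7.5, pos_y_6 = 7, pos_z_6 = 4.5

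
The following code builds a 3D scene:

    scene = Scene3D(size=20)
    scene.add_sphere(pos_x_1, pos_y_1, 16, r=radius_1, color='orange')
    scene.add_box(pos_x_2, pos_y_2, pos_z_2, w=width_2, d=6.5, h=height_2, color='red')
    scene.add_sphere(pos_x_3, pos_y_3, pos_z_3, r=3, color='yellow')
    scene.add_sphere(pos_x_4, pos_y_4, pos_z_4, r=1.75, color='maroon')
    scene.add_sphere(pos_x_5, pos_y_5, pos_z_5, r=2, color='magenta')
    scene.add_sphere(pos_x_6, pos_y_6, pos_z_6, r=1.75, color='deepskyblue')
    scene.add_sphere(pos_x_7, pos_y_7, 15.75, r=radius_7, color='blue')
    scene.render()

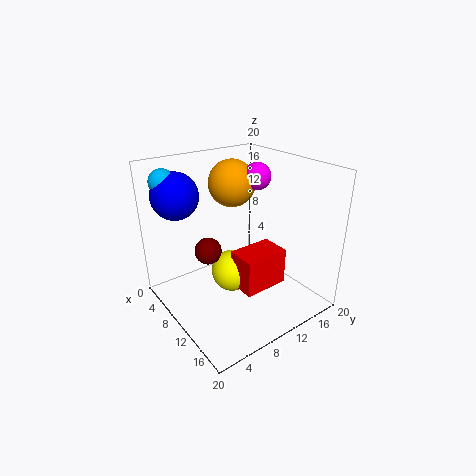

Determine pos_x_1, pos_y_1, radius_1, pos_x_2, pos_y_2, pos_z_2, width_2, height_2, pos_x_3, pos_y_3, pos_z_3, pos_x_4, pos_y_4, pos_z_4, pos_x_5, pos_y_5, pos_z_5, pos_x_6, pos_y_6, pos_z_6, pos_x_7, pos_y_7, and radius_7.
pos_x_1 = 4.75; pos_y_1 = 12.75; radius_1 = 3.5; pos_x_2 = 10; pos_y_2 = 8.75; pos_z_2 = 3; width_2 = 4.25; height_2 = 5.25; pos_x_3 = 9.25; pos_y_3 = 9.5; pos_z_3 = 4.5; pos_x_4 = 10.25; pos_y_4 = 5; pos_z_4 = 9.75; pos_x_5 = 7.5; pos_y_5 = 15.25; pos_z_5 = 17.25; pos_x_6 = 3.5; pos_y_6 = 2.5; pos_z_6 = 17.75; pos_x_7 = 4.25; pos_y_7 = 3.75; radius_7 = 3.25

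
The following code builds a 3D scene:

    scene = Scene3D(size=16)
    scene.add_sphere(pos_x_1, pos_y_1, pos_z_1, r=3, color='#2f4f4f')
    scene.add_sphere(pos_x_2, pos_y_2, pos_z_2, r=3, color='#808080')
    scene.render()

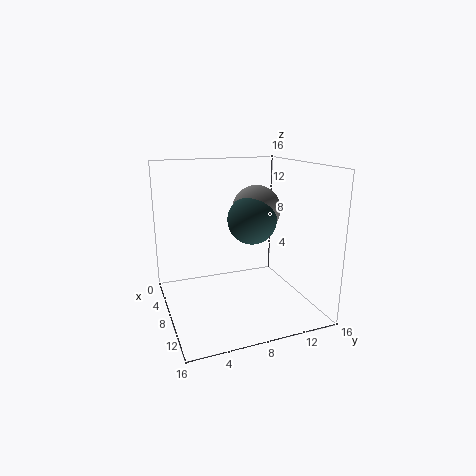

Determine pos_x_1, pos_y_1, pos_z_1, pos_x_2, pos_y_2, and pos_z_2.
pos_x_1 = 5; pos_y_1 = 11; pos_z_1 = 9; pos_x_2 = 4; pos_y_2 = 12; pos_z_2 = 10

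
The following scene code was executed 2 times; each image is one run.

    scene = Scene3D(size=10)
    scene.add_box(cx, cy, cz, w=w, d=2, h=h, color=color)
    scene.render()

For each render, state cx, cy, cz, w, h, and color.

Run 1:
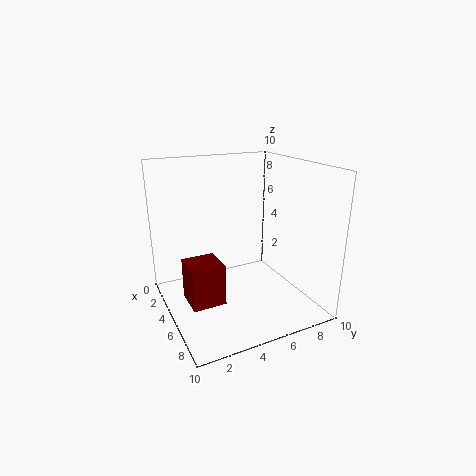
cx = 6.5; cy = 0.5; cz = 2.5; w = 2; h = 2.5; color = 'maroon'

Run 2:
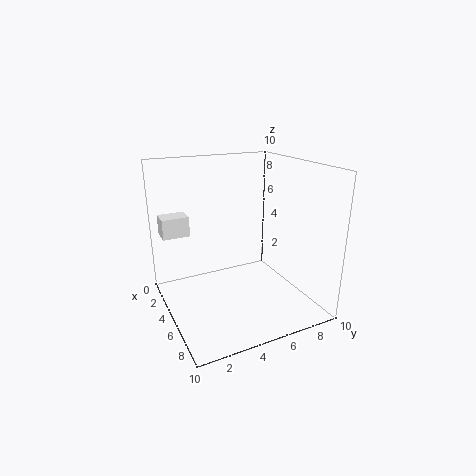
cx = 0.5; cy = 0.5; cz = 4.5; w = 1.5; h = 1.5; color = 'white'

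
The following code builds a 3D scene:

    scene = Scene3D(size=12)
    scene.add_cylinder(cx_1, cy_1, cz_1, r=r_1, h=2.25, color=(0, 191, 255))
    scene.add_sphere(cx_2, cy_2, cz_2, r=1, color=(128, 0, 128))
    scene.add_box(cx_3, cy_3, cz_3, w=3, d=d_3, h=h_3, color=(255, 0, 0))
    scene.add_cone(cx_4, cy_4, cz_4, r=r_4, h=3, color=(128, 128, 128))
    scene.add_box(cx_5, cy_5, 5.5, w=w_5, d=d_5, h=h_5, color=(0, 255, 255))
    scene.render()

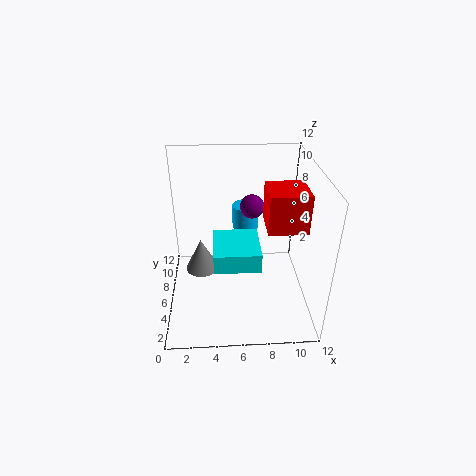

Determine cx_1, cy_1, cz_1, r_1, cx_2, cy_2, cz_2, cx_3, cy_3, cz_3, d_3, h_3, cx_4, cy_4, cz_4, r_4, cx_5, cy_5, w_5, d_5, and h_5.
cx_1 = 7, cy_1 = 10.5, cz_1 = 4.5, r_1 = 1.25, cx_2 = 7.25, cy_2 = 7.25, cz_2 = 8.25, cx_3 = 8, cy_3 = 3, cz_3 = 8, d_3 = 3, h_3 = 3, cx_4 = 2.75, cy_4 = 7.75, cz_4 = 1.75, r_4 = 1.5, cx_5 = 4, cy_5 = 2, w_5 = 3.5, d_5 = 3.75, h_5 = 1.5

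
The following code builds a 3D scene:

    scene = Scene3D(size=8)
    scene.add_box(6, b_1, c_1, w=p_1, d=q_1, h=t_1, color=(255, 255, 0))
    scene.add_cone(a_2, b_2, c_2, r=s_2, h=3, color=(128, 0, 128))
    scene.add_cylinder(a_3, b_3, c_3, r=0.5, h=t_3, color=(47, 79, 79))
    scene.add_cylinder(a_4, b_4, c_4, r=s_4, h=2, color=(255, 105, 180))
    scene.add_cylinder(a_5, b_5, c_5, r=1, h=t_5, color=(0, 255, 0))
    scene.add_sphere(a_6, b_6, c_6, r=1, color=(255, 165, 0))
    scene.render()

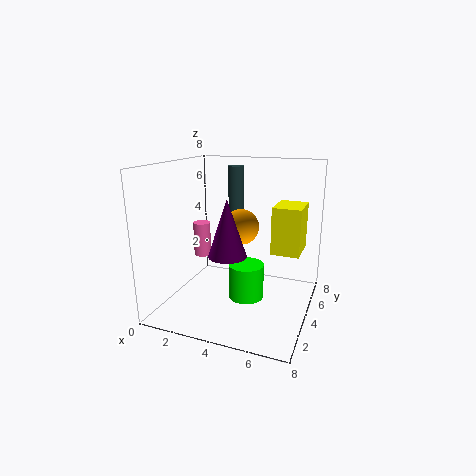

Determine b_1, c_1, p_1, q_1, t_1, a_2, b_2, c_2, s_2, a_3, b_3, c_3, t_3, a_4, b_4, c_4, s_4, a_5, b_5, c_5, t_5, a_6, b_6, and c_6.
b_1 = 3.5, c_1 = 3.5, p_1 = 1.5, q_1 = 2, t_1 = 2.5, a_2 = 4, b_2 = 2.5, c_2 = 3.5, s_2 = 1, a_3 = 2.5, b_3 = 7.5, c_3 = 3.5, t_3 = 4, a_4 = 1.5, b_4 = 4.5, c_4 = 2.5, s_4 = 0.5, a_5 = 4.5, b_5 = 4, c_5 = 0.5, t_5 = 2, a_6 = 4, b_6 = 4.5, c_6 = 4.5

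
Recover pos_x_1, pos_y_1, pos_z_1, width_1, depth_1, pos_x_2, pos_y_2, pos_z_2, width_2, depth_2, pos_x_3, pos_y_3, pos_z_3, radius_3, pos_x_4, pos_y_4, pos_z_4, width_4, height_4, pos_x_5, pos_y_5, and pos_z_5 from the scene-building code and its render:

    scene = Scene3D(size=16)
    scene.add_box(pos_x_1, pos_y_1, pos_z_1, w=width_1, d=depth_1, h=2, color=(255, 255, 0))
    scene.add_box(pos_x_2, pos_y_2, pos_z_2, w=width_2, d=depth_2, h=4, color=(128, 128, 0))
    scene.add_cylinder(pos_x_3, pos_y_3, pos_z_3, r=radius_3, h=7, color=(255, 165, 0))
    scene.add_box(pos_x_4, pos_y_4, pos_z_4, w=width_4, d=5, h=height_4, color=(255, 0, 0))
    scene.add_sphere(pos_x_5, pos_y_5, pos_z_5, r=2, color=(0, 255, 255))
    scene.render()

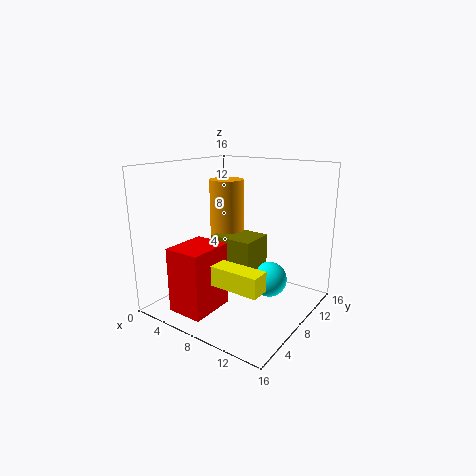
pos_x_1 = 9, pos_y_1 = 2, pos_z_1 = 5, width_1 = 5, depth_1 = 2, pos_x_2 = 5, pos_y_2 = 7, pos_z_2 = 4, width_2 = 5, depth_2 = 4, pos_x_3 = 5, pos_y_3 = 10, pos_z_3 = 7, radius_3 = 2, pos_x_4 = 4, pos_y_4 = 1, pos_z_4 = 1, width_4 = 4, height_4 = 7, pos_x_5 = 11, pos_y_5 = 10, pos_z_5 = 3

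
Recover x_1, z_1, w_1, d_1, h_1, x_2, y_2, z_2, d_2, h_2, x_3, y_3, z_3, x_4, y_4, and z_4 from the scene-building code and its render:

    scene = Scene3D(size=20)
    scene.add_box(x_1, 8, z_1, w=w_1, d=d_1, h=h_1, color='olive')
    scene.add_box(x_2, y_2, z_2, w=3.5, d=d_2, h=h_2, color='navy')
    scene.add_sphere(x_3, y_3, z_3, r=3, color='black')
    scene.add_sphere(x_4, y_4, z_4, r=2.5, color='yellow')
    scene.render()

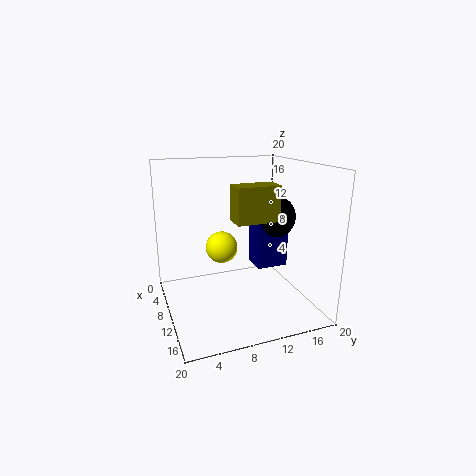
x_1 = 12.5
z_1 = 13.5
w_1 = 3
d_1 = 5.5
h_1 = 4.5
x_2 = 8
y_2 = 12.5
z_2 = 5.5
d_2 = 4.5
h_2 = 7
x_3 = 10
y_3 = 15.5
z_3 = 12.5
x_4 = 4
y_4 = 9.5
z_4 = 6.5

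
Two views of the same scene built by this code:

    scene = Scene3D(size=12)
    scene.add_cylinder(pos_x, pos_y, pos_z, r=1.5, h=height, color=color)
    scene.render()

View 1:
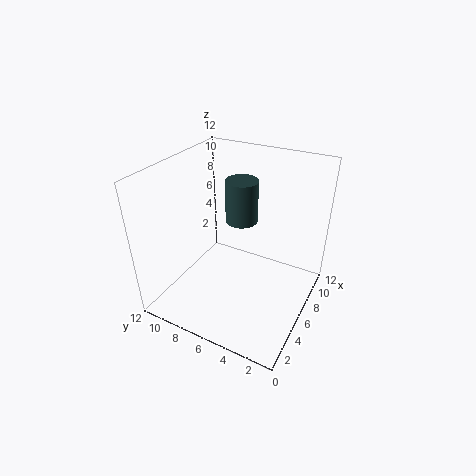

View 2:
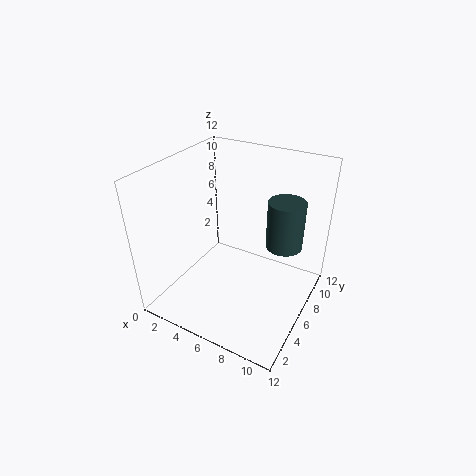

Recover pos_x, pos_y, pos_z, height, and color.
pos_x = 9.5, pos_y = 7.5, pos_z = 5.5, height = 4, color = 'darkslategray'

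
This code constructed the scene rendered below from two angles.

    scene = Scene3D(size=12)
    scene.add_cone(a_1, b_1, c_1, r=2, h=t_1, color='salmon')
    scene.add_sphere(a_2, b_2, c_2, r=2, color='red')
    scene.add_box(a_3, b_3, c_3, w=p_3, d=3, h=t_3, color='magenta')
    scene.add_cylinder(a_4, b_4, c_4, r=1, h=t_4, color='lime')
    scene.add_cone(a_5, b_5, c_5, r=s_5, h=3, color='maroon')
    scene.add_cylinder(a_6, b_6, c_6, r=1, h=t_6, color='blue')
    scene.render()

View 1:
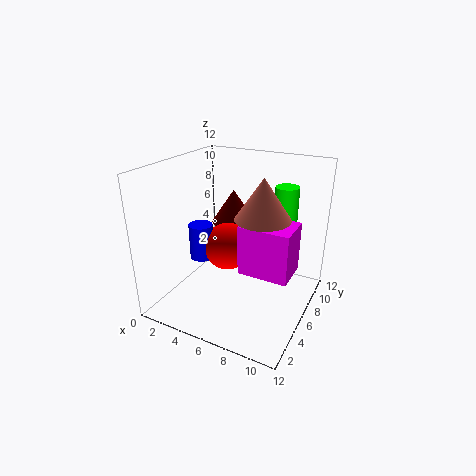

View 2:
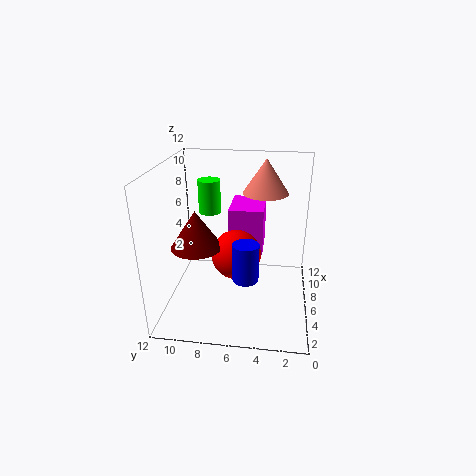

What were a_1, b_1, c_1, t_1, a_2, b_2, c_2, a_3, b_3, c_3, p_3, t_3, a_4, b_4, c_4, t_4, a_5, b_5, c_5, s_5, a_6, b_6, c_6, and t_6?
a_1 = 9
b_1 = 4
c_1 = 9
t_1 = 3
a_2 = 5
b_2 = 6
c_2 = 5
a_3 = 7
b_3 = 4
c_3 = 4
p_3 = 4
t_3 = 4
a_4 = 9
b_4 = 9
c_4 = 7
t_4 = 3
a_5 = 4
b_5 = 9
c_5 = 6
s_5 = 2
a_6 = 3
b_6 = 5
c_6 = 4
t_6 = 3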